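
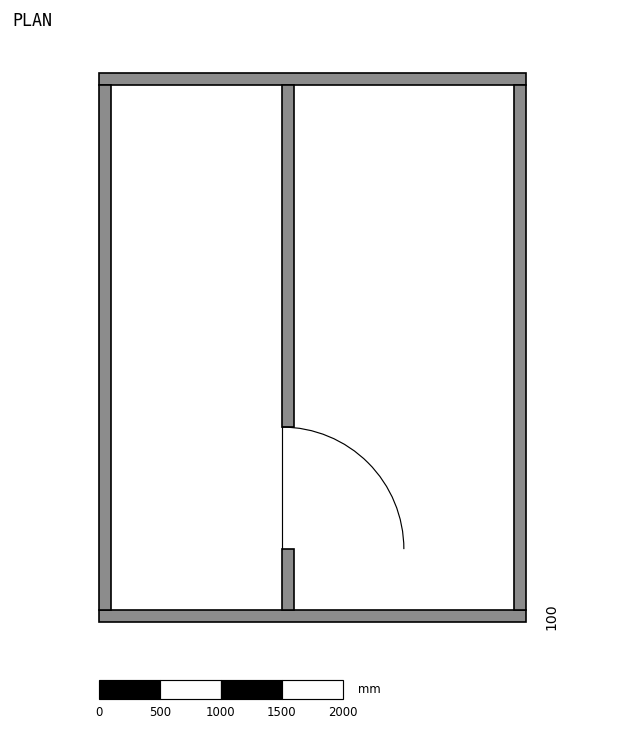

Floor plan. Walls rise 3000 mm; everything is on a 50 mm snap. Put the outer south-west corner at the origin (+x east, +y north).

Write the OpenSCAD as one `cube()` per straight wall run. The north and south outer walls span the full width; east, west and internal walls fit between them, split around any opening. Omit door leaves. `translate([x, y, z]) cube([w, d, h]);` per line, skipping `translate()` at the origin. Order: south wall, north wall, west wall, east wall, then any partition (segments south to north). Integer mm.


cube([3500, 100, 3000]);
translate([0, 4400, 0]) cube([3500, 100, 3000]);
translate([0, 100, 0]) cube([100, 4300, 3000]);
translate([3400, 100, 0]) cube([100, 4300, 3000]);
translate([1500, 100, 0]) cube([100, 500, 3000]);
translate([1500, 1600, 0]) cube([100, 2800, 3000]);


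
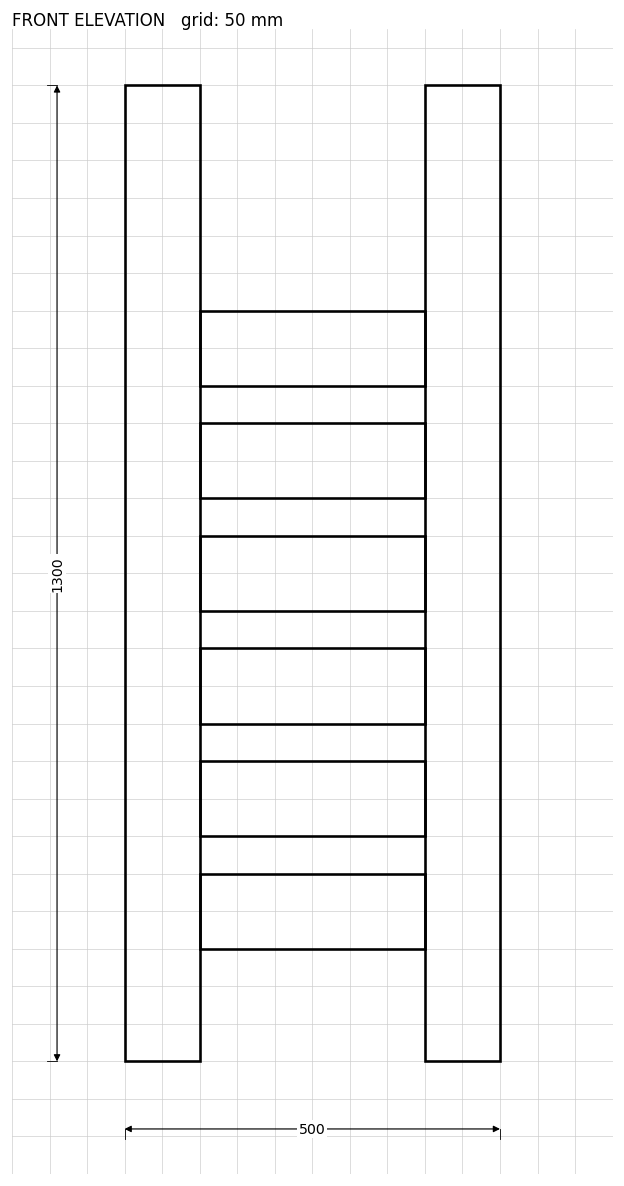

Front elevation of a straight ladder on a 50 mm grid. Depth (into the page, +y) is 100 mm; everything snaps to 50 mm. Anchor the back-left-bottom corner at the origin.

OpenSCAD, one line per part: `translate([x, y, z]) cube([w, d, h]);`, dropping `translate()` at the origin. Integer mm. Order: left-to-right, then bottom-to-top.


cube([100, 100, 1300]);
translate([100, 0, 150]) cube([300, 100, 100]);
translate([100, 0, 300]) cube([300, 100, 100]);
translate([100, 0, 450]) cube([300, 100, 100]);
translate([100, 0, 600]) cube([300, 100, 100]);
translate([100, 0, 750]) cube([300, 100, 100]);
translate([100, 0, 900]) cube([300, 100, 100]);
translate([400, 0, 0]) cube([100, 100, 1300]);


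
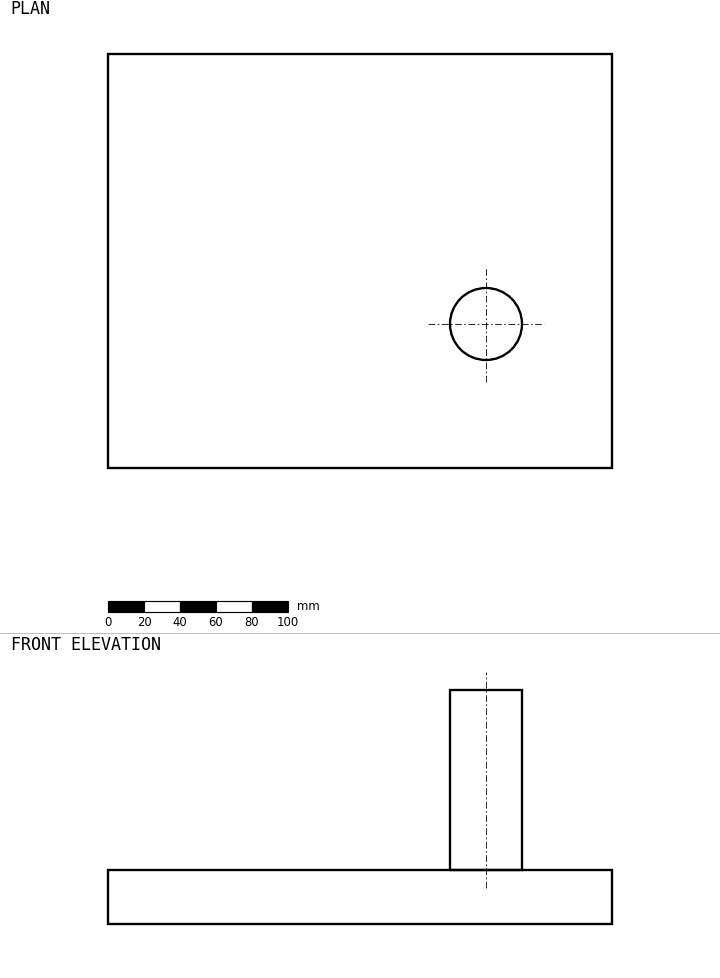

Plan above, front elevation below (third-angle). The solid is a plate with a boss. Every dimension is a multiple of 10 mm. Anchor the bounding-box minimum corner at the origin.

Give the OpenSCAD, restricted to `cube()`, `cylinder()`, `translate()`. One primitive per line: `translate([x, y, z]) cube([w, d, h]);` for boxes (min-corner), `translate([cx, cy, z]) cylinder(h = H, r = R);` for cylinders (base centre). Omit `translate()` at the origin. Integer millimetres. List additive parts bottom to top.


cube([280, 230, 30]);
translate([210, 80, 30]) cylinder(h = 100, r = 20);


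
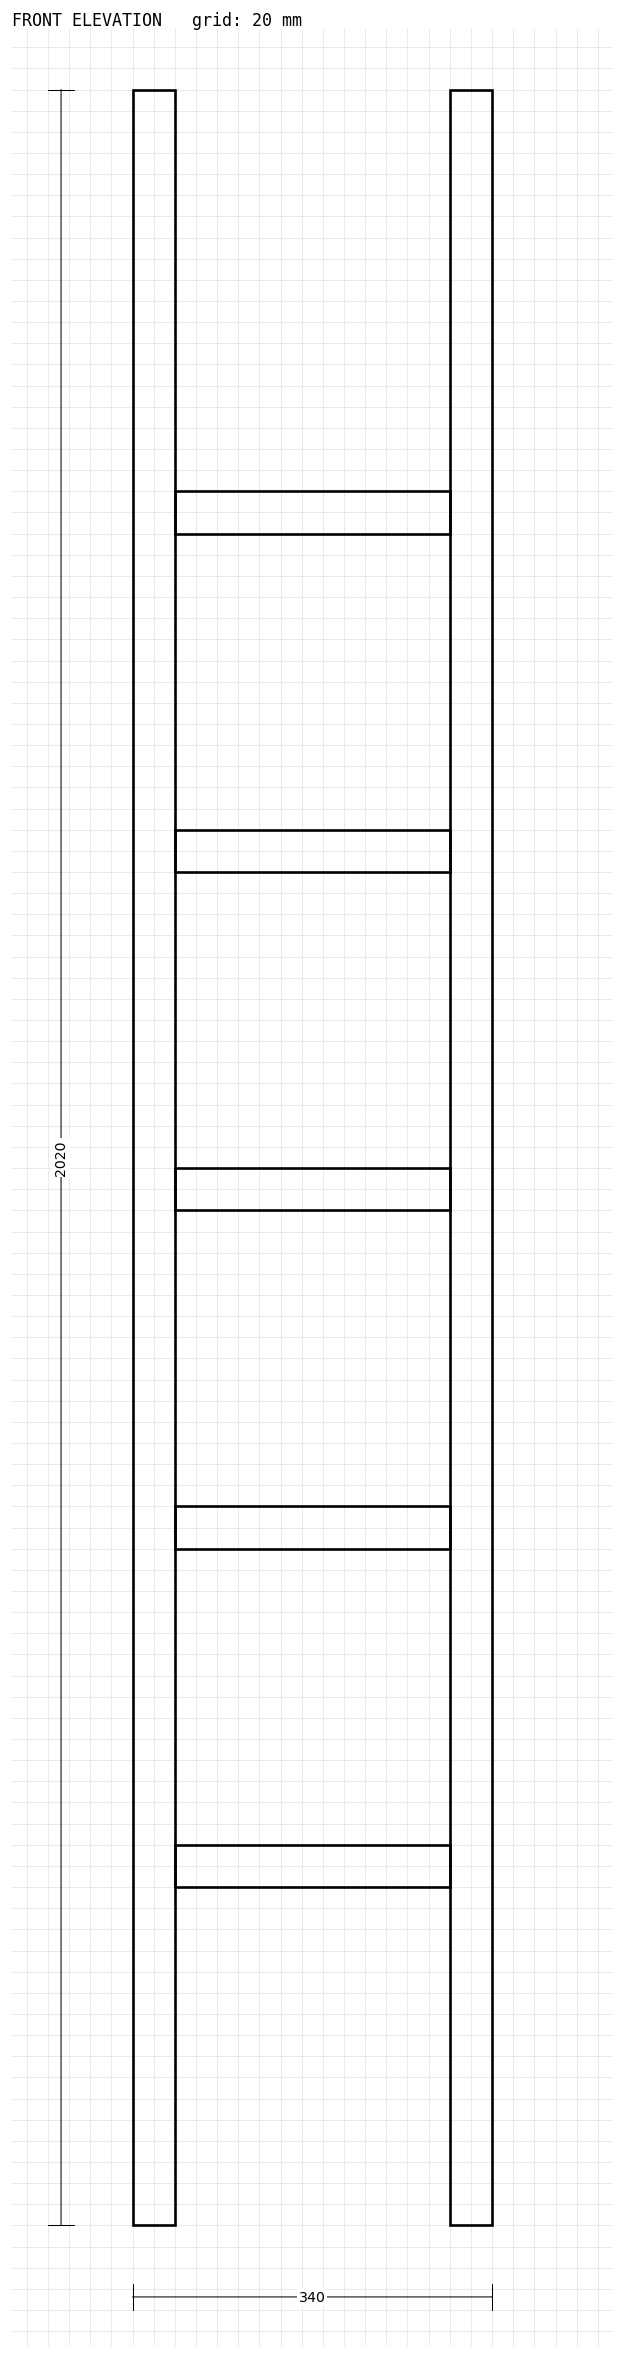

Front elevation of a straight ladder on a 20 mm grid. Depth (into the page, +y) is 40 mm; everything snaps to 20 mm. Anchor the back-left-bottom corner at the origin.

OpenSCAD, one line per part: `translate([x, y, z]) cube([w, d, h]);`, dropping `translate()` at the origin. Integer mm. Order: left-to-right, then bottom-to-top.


cube([40, 40, 2020]);
translate([40, 0, 320]) cube([260, 40, 40]);
translate([40, 0, 640]) cube([260, 40, 40]);
translate([40, 0, 960]) cube([260, 40, 40]);
translate([40, 0, 1280]) cube([260, 40, 40]);
translate([40, 0, 1600]) cube([260, 40, 40]);
translate([300, 0, 0]) cube([40, 40, 2020]);


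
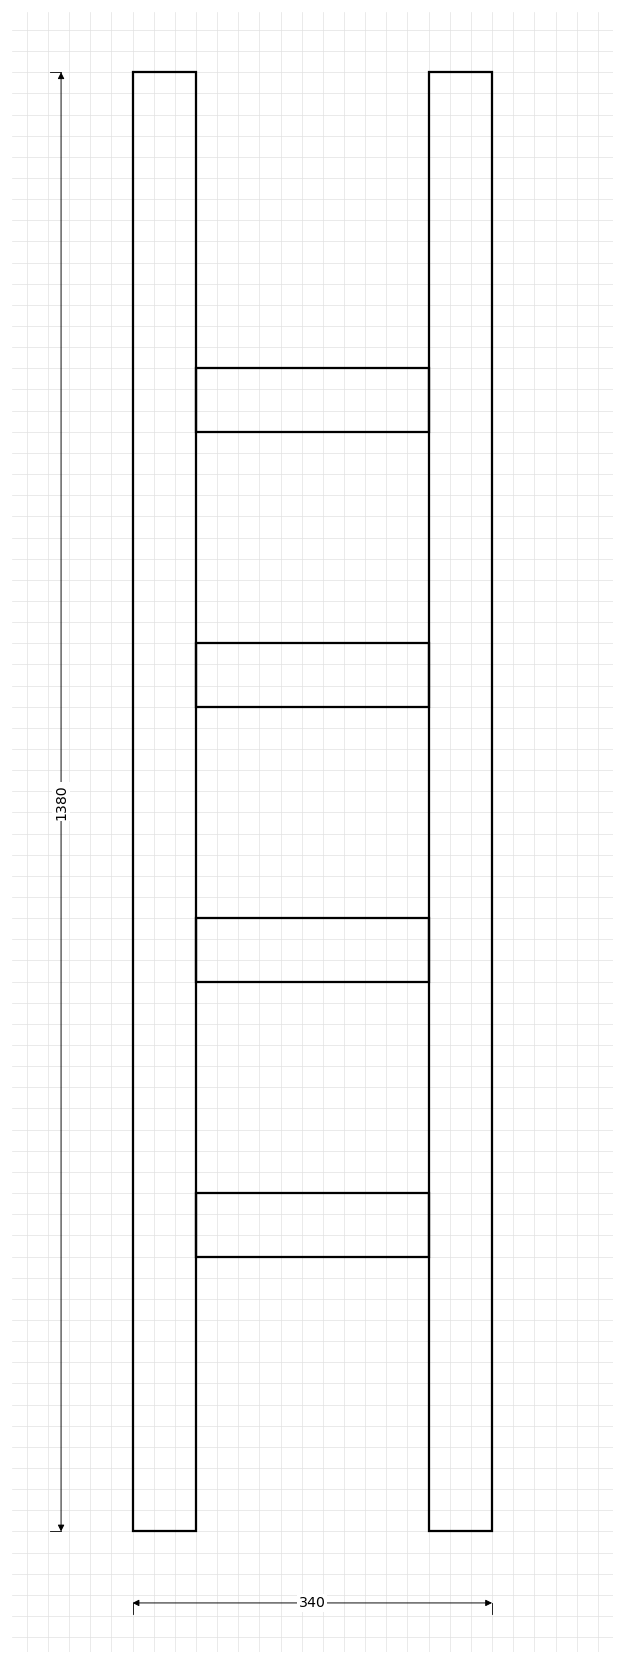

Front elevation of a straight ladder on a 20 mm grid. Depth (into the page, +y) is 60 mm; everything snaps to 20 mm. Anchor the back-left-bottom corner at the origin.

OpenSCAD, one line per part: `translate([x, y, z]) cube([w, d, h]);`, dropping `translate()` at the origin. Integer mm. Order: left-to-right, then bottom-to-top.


cube([60, 60, 1380]);
translate([60, 0, 260]) cube([220, 60, 60]);
translate([60, 0, 520]) cube([220, 60, 60]);
translate([60, 0, 780]) cube([220, 60, 60]);
translate([60, 0, 1040]) cube([220, 60, 60]);
translate([280, 0, 0]) cube([60, 60, 1380]);


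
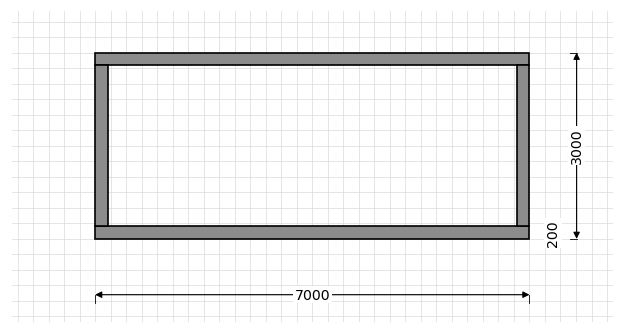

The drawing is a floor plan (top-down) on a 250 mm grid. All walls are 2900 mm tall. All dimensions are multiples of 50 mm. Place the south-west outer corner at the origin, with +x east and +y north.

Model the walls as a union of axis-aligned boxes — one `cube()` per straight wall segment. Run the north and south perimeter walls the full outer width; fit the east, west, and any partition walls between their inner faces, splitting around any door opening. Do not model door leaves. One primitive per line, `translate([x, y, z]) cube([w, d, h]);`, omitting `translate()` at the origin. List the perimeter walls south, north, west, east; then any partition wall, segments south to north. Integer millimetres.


cube([7000, 200, 2900]);
translate([0, 2800, 0]) cube([7000, 200, 2900]);
translate([0, 200, 0]) cube([200, 2600, 2900]);
translate([6800, 200, 0]) cube([200, 2600, 2900]);


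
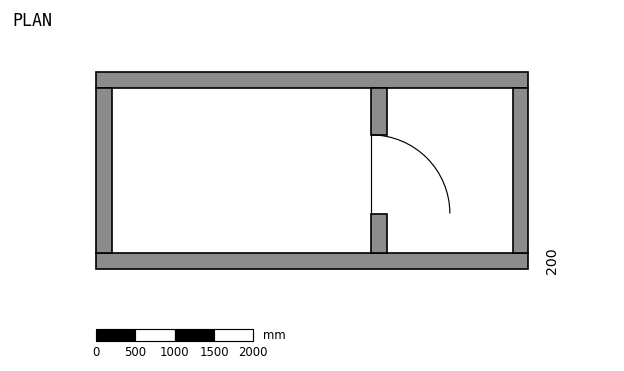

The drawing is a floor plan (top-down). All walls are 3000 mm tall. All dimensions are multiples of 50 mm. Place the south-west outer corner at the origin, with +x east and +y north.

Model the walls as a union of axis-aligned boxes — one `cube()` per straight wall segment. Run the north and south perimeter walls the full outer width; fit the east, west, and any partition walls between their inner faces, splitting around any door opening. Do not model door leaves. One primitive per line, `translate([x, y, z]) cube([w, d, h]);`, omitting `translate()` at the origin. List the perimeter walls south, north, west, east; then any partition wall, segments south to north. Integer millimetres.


cube([5500, 200, 3000]);
translate([0, 2300, 0]) cube([5500, 200, 3000]);
translate([0, 200, 0]) cube([200, 2100, 3000]);
translate([5300, 200, 0]) cube([200, 2100, 3000]);
translate([3500, 200, 0]) cube([200, 500, 3000]);
translate([3500, 1700, 0]) cube([200, 600, 3000]);


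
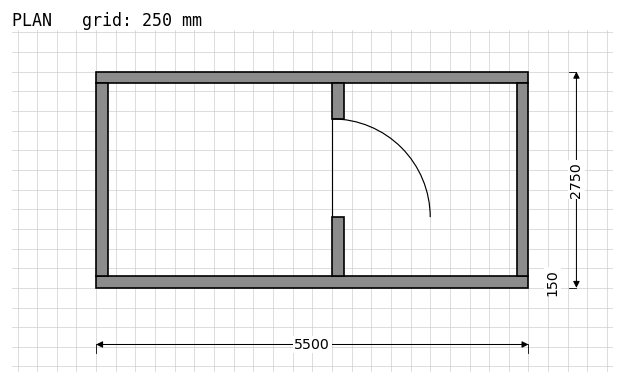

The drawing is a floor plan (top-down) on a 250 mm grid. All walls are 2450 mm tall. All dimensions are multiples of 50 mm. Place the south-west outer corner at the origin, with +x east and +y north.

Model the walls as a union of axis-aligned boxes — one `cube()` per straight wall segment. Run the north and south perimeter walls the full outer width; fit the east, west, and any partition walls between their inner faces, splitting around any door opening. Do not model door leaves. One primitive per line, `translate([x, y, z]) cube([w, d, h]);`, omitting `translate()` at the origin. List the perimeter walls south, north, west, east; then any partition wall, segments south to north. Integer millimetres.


cube([5500, 150, 2450]);
translate([0, 2600, 0]) cube([5500, 150, 2450]);
translate([0, 150, 0]) cube([150, 2450, 2450]);
translate([5350, 150, 0]) cube([150, 2450, 2450]);
translate([3000, 150, 0]) cube([150, 750, 2450]);
translate([3000, 2150, 0]) cube([150, 450, 2450]);


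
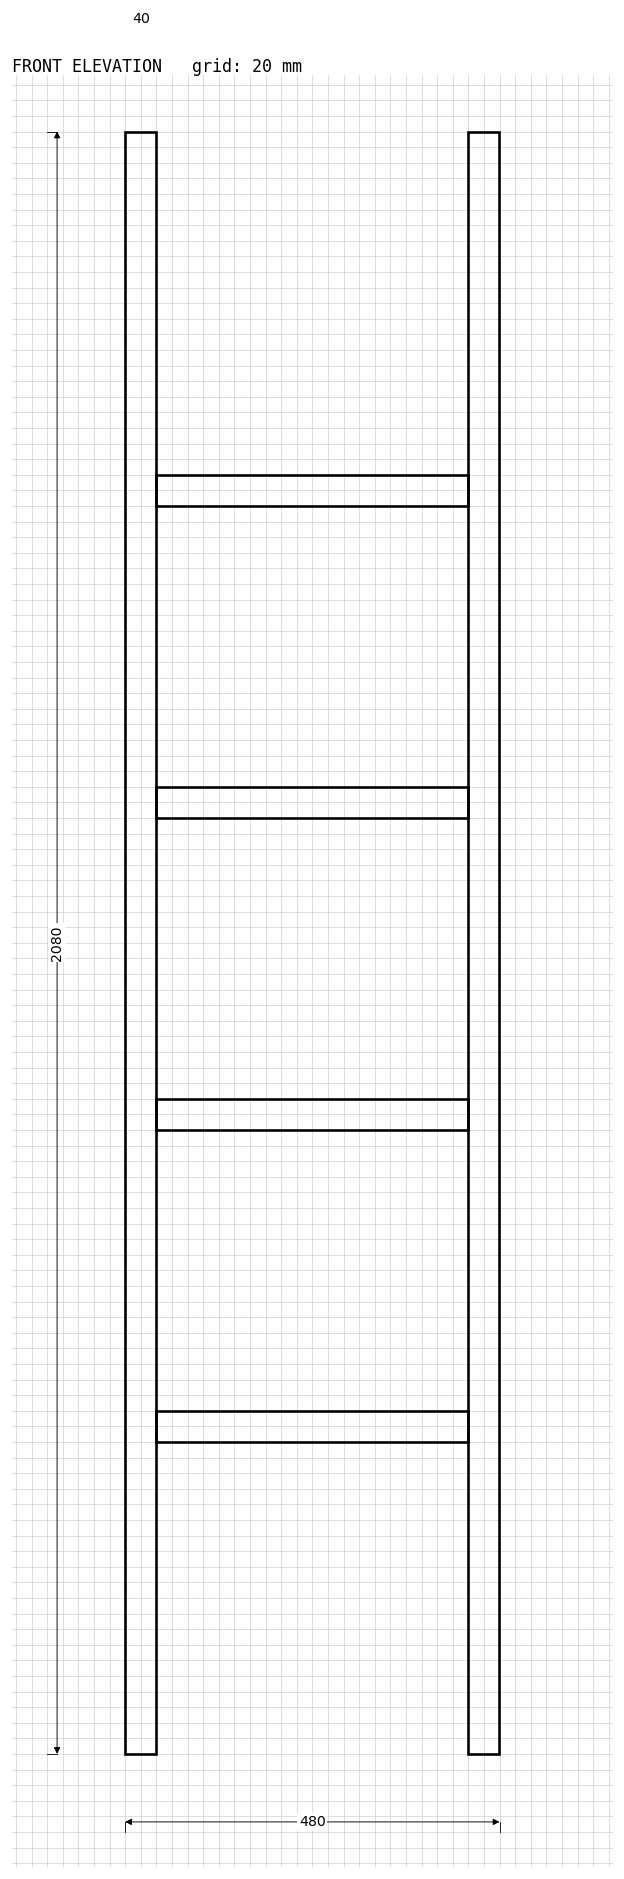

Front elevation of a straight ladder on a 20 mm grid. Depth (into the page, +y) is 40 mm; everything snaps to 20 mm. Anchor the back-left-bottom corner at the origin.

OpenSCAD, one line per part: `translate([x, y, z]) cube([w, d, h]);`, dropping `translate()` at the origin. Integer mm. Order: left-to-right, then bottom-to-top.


cube([40, 40, 2080]);
translate([40, 0, 400]) cube([400, 40, 40]);
translate([40, 0, 800]) cube([400, 40, 40]);
translate([40, 0, 1200]) cube([400, 40, 40]);
translate([40, 0, 1600]) cube([400, 40, 40]);
translate([440, 0, 0]) cube([40, 40, 2080]);


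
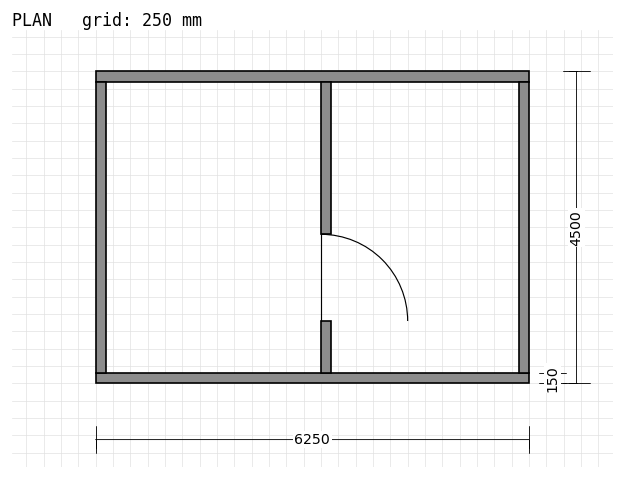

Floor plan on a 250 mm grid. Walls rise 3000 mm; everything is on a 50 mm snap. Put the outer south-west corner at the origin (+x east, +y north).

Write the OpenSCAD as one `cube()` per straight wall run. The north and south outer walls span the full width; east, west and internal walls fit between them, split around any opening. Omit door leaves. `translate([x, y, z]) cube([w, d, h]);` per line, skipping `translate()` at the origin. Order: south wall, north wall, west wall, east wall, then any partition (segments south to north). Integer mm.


cube([6250, 150, 3000]);
translate([0, 4350, 0]) cube([6250, 150, 3000]);
translate([0, 150, 0]) cube([150, 4200, 3000]);
translate([6100, 150, 0]) cube([150, 4200, 3000]);
translate([3250, 150, 0]) cube([150, 750, 3000]);
translate([3250, 2150, 0]) cube([150, 2200, 3000]);


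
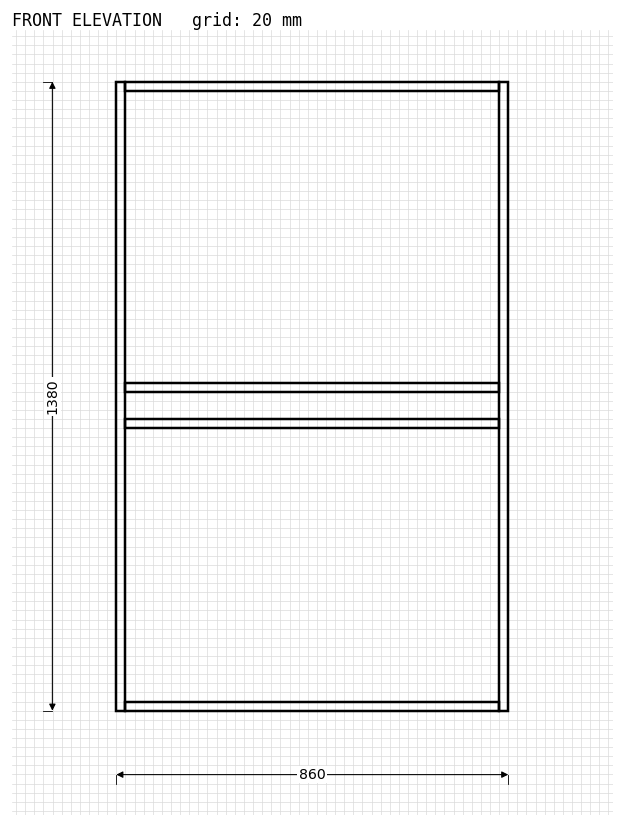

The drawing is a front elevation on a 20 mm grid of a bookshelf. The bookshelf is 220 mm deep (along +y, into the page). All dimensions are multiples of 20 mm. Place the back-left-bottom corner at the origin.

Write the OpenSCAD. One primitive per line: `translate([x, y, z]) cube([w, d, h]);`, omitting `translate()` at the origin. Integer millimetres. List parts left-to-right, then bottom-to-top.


cube([20, 220, 1380]);
translate([20, 0, 0]) cube([820, 220, 20]);
translate([20, 0, 620]) cube([820, 220, 20]);
translate([20, 0, 700]) cube([820, 220, 20]);
translate([20, 0, 1360]) cube([820, 220, 20]);
translate([840, 0, 0]) cube([20, 220, 1380]);


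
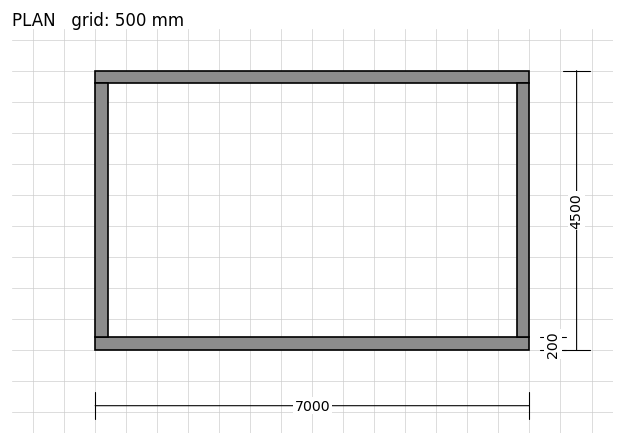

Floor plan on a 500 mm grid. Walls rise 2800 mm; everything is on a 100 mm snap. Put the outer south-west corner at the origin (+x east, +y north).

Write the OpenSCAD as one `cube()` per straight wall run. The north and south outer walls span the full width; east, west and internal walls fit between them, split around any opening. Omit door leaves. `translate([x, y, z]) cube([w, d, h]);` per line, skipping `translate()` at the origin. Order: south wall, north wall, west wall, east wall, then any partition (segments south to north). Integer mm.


cube([7000, 200, 2800]);
translate([0, 4300, 0]) cube([7000, 200, 2800]);
translate([0, 200, 0]) cube([200, 4100, 2800]);
translate([6800, 200, 0]) cube([200, 4100, 2800]);


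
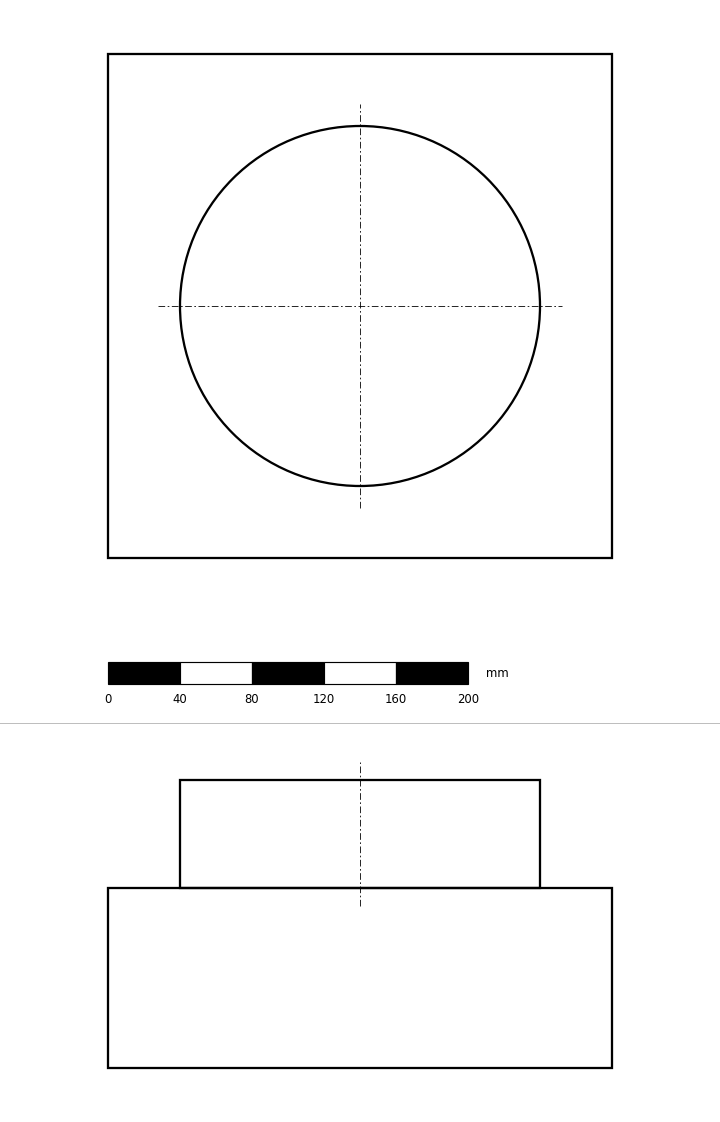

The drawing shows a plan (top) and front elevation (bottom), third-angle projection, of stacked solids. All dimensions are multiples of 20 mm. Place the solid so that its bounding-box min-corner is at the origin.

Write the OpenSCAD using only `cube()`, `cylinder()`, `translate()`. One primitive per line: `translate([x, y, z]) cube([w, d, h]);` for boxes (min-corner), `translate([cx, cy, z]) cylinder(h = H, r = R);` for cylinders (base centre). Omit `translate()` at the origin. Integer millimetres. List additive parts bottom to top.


cube([280, 280, 100]);
translate([140, 140, 100]) cylinder(h = 60, r = 100);


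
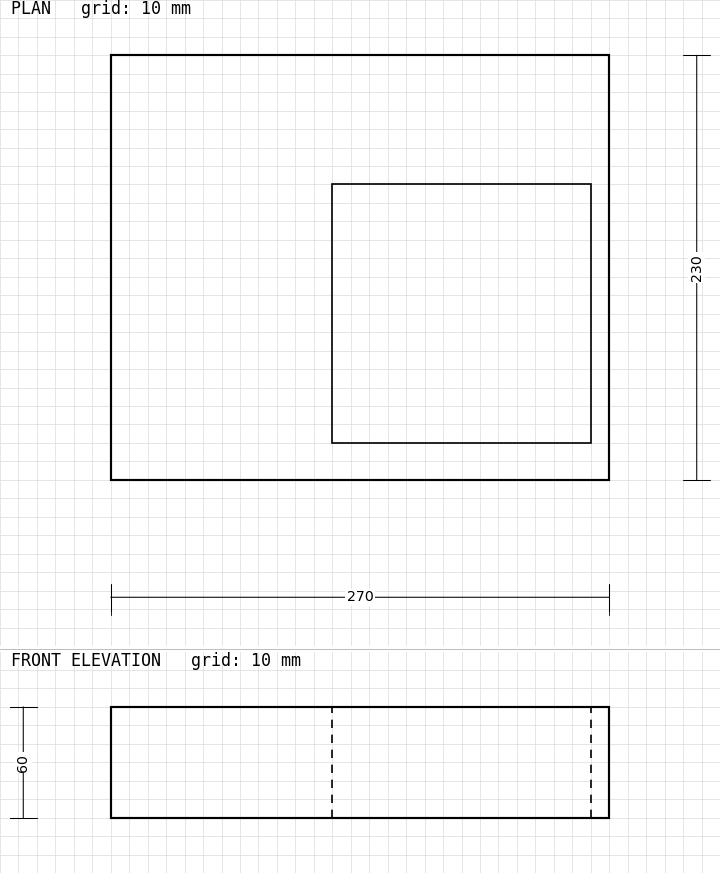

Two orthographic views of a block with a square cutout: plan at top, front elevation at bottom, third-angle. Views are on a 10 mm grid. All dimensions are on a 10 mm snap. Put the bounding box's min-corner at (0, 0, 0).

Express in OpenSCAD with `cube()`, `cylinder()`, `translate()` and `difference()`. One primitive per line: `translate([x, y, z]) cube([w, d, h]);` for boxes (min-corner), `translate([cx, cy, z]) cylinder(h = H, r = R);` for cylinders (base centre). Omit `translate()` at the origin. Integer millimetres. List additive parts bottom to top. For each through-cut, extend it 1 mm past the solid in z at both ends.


difference() {
  cube([270, 230, 60]);
  translate([120, 20, -1]) cube([140, 140, 62]);
}


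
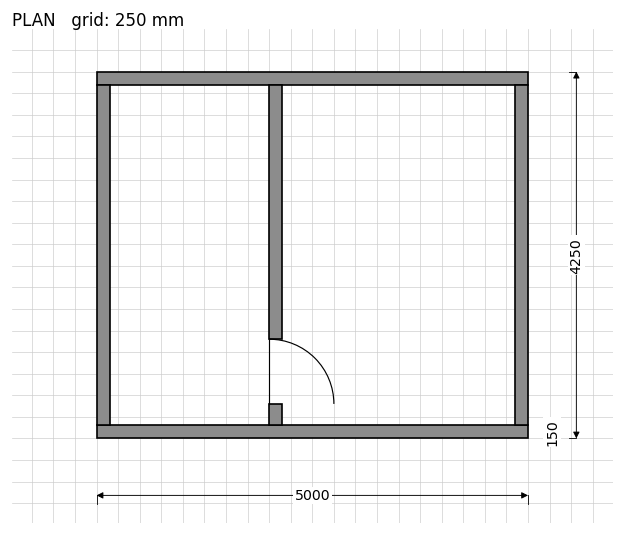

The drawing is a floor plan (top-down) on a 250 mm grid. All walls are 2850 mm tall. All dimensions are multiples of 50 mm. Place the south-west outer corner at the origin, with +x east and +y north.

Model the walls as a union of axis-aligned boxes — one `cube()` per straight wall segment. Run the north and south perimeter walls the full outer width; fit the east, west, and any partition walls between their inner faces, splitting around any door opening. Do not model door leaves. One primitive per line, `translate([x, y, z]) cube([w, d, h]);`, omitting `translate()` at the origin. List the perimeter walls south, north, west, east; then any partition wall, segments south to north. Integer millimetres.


cube([5000, 150, 2850]);
translate([0, 4100, 0]) cube([5000, 150, 2850]);
translate([0, 150, 0]) cube([150, 3950, 2850]);
translate([4850, 150, 0]) cube([150, 3950, 2850]);
translate([2000, 150, 0]) cube([150, 250, 2850]);
translate([2000, 1150, 0]) cube([150, 2950, 2850]);


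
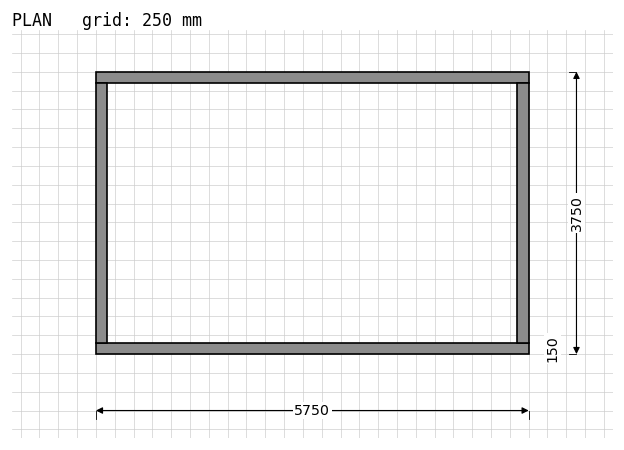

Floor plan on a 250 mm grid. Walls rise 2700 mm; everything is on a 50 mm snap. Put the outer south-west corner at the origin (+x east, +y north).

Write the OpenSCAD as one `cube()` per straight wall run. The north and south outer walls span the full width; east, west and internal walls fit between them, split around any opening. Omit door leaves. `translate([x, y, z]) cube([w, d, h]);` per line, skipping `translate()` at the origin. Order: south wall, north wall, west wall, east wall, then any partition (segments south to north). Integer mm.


cube([5750, 150, 2700]);
translate([0, 3600, 0]) cube([5750, 150, 2700]);
translate([0, 150, 0]) cube([150, 3450, 2700]);
translate([5600, 150, 0]) cube([150, 3450, 2700]);


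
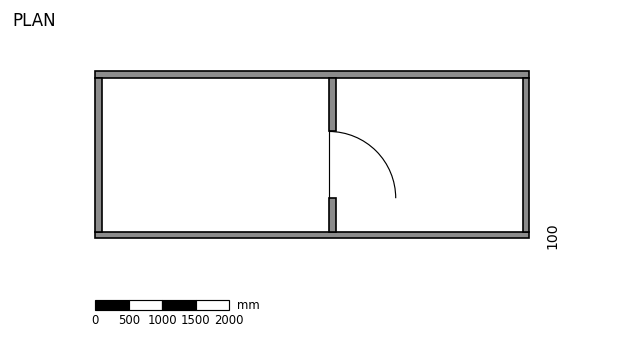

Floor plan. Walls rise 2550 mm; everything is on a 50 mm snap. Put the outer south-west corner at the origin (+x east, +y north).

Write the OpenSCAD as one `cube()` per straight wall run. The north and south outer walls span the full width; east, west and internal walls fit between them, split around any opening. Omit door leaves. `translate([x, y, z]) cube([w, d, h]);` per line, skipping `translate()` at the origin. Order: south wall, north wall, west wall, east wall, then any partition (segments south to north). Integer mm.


cube([6500, 100, 2550]);
translate([0, 2400, 0]) cube([6500, 100, 2550]);
translate([0, 100, 0]) cube([100, 2300, 2550]);
translate([6400, 100, 0]) cube([100, 2300, 2550]);
translate([3500, 100, 0]) cube([100, 500, 2550]);
translate([3500, 1600, 0]) cube([100, 800, 2550]);


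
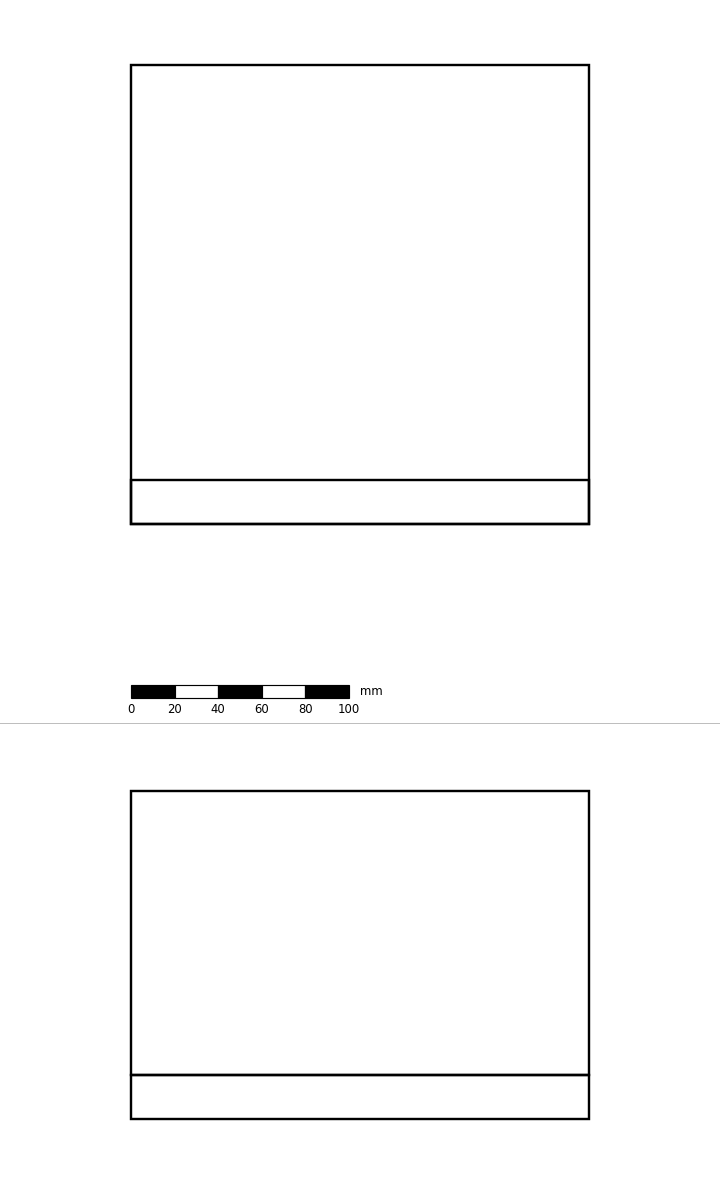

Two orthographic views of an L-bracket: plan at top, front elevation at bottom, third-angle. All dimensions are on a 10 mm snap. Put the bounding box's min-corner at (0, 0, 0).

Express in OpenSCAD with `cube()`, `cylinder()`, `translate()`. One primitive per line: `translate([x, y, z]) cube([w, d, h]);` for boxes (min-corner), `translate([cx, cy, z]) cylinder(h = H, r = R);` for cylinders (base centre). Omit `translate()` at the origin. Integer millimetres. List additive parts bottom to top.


cube([210, 210, 20]);
translate([0, 0, 20]) cube([210, 20, 130]);


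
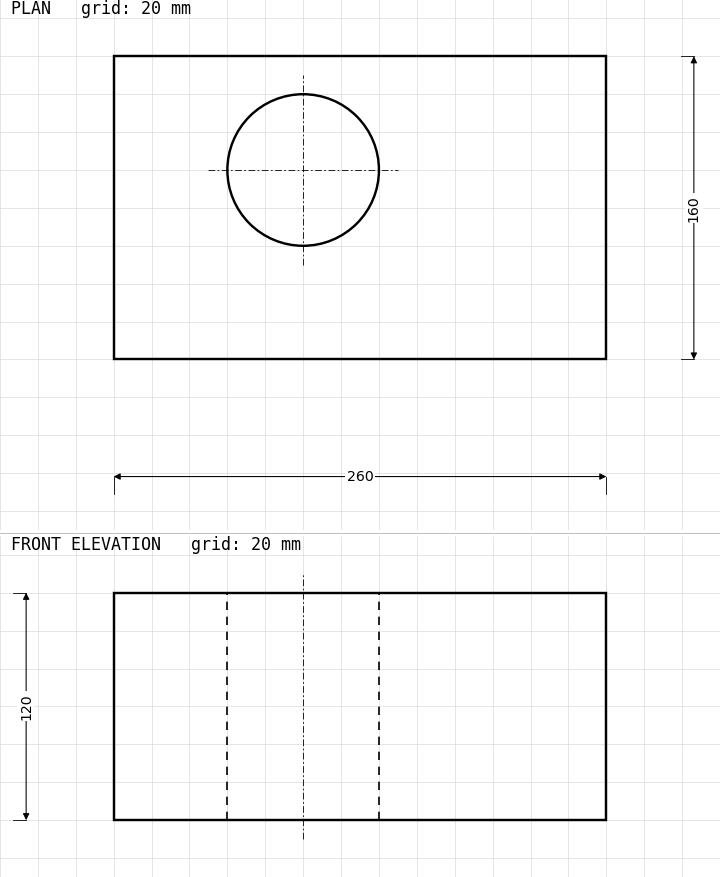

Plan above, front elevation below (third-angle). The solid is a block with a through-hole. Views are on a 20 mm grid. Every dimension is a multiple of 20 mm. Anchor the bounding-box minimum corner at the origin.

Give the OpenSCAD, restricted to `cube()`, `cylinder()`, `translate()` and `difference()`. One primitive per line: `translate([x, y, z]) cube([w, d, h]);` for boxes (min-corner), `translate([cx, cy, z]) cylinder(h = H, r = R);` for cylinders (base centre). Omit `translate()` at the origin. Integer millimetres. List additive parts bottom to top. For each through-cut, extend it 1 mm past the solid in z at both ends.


difference() {
  cube([260, 160, 120]);
  translate([100, 100, -1]) cylinder(h = 122, r = 40);
}


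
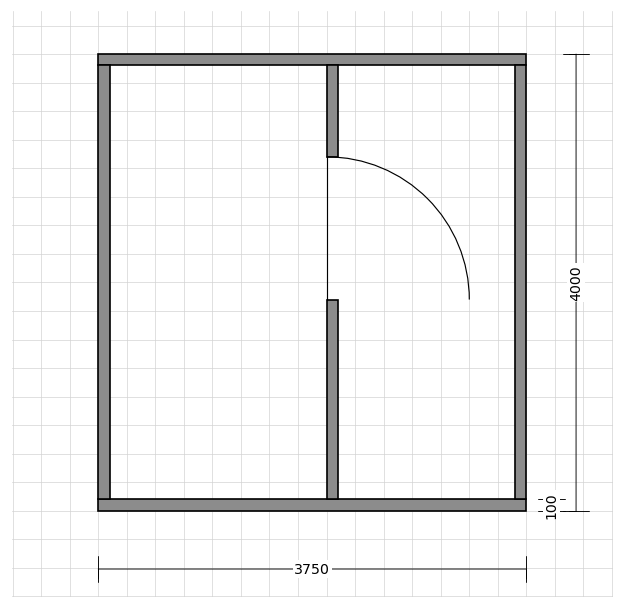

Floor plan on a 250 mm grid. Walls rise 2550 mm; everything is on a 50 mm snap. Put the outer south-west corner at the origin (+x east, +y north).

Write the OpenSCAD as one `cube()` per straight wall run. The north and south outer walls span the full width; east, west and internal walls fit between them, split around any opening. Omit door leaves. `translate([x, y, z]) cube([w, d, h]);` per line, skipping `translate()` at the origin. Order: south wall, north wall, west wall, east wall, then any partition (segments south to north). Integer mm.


cube([3750, 100, 2550]);
translate([0, 3900, 0]) cube([3750, 100, 2550]);
translate([0, 100, 0]) cube([100, 3800, 2550]);
translate([3650, 100, 0]) cube([100, 3800, 2550]);
translate([2000, 100, 0]) cube([100, 1750, 2550]);
translate([2000, 3100, 0]) cube([100, 800, 2550]);


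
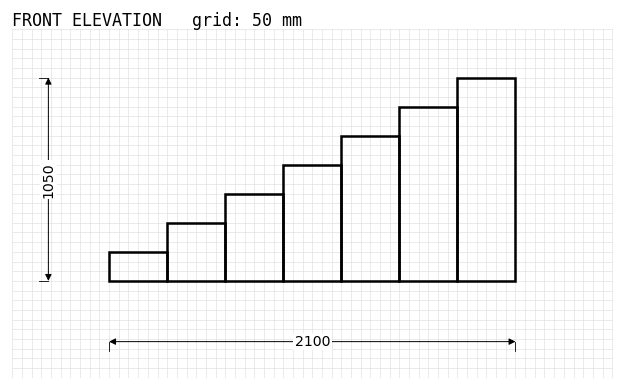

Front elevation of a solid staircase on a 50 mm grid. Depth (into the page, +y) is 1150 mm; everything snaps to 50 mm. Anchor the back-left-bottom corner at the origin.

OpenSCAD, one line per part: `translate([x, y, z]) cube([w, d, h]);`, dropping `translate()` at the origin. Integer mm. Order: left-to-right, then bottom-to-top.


cube([300, 1150, 150]);
translate([300, 0, 0]) cube([300, 1150, 300]);
translate([600, 0, 0]) cube([300, 1150, 450]);
translate([900, 0, 0]) cube([300, 1150, 600]);
translate([1200, 0, 0]) cube([300, 1150, 750]);
translate([1500, 0, 0]) cube([300, 1150, 900]);
translate([1800, 0, 0]) cube([300, 1150, 1050]);


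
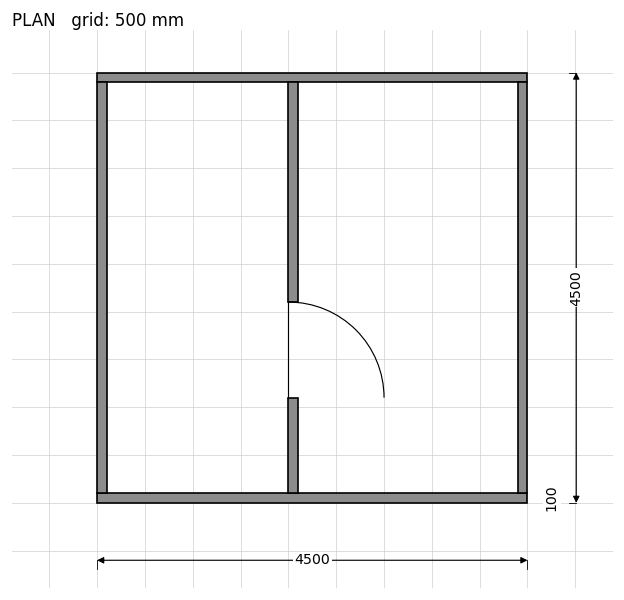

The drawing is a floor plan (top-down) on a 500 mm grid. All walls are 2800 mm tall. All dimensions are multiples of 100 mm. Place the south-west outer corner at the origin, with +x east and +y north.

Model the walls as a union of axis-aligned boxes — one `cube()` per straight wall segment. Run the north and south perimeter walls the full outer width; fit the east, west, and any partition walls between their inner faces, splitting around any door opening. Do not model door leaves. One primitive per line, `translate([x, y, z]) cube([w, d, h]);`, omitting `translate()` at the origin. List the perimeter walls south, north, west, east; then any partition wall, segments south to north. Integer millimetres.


cube([4500, 100, 2800]);
translate([0, 4400, 0]) cube([4500, 100, 2800]);
translate([0, 100, 0]) cube([100, 4300, 2800]);
translate([4400, 100, 0]) cube([100, 4300, 2800]);
translate([2000, 100, 0]) cube([100, 1000, 2800]);
translate([2000, 2100, 0]) cube([100, 2300, 2800]);


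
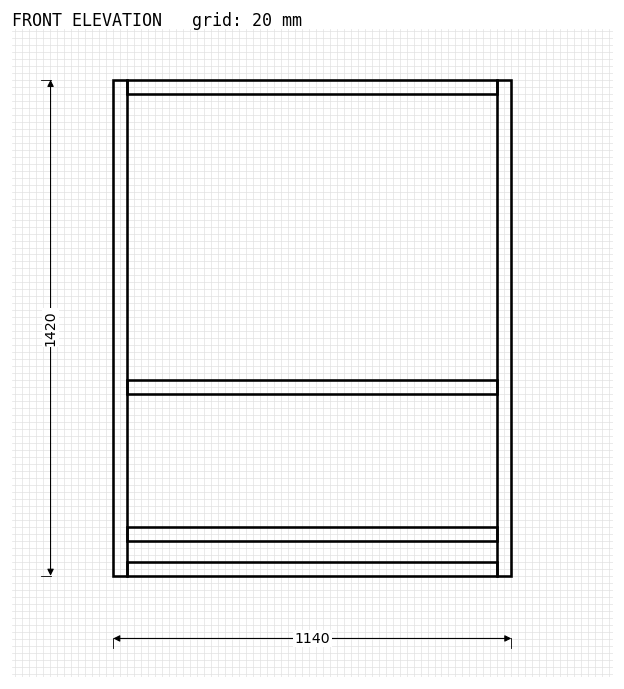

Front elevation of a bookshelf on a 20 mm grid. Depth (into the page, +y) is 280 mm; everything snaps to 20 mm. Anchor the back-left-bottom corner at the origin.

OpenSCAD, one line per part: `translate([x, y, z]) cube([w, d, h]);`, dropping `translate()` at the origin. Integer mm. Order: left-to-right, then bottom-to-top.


cube([40, 280, 1420]);
translate([40, 0, 0]) cube([1060, 280, 40]);
translate([40, 0, 100]) cube([1060, 280, 40]);
translate([40, 0, 520]) cube([1060, 280, 40]);
translate([40, 0, 1380]) cube([1060, 280, 40]);
translate([1100, 0, 0]) cube([40, 280, 1420]);


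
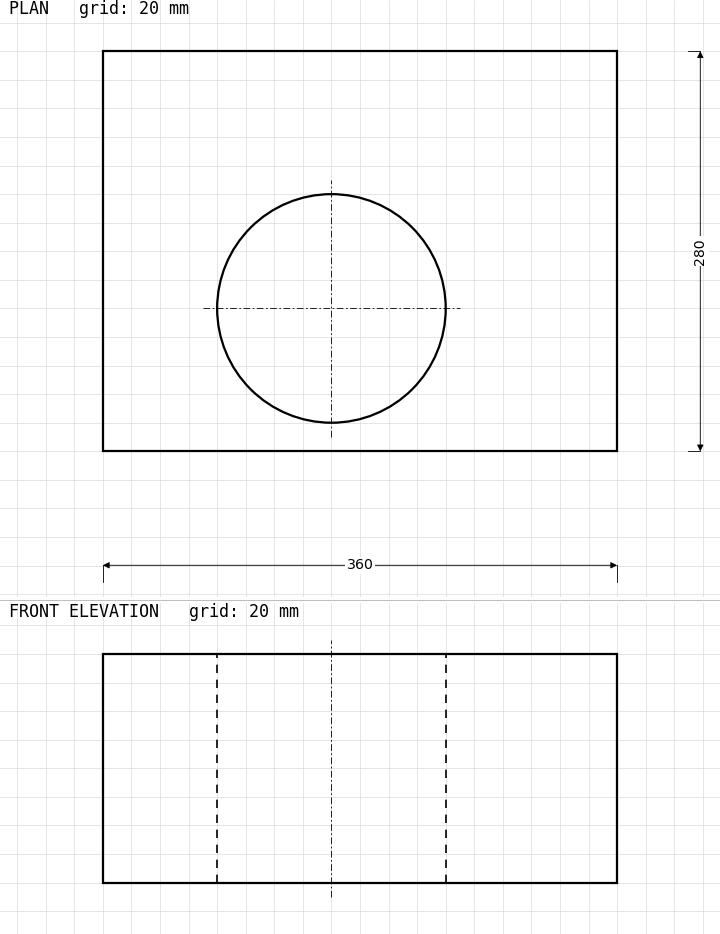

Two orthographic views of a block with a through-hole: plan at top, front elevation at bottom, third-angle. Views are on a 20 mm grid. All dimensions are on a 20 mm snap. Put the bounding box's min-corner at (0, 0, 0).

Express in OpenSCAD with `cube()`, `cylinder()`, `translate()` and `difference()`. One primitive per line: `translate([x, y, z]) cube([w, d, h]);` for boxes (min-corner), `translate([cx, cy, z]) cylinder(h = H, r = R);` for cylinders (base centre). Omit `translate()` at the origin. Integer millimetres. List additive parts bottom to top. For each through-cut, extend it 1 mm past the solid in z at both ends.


difference() {
  cube([360, 280, 160]);
  translate([160, 100, -1]) cylinder(h = 162, r = 80);
}


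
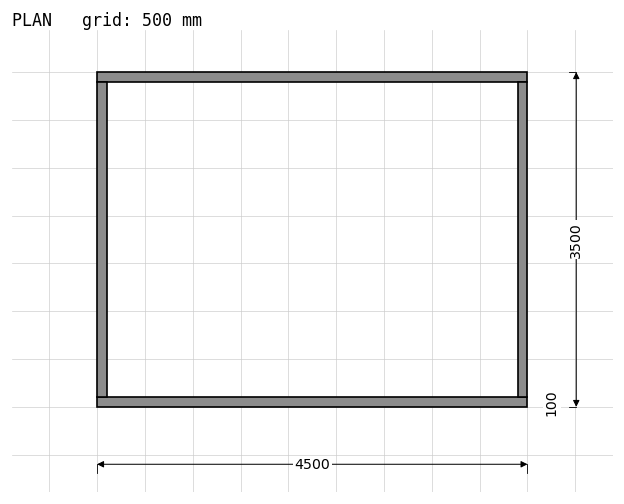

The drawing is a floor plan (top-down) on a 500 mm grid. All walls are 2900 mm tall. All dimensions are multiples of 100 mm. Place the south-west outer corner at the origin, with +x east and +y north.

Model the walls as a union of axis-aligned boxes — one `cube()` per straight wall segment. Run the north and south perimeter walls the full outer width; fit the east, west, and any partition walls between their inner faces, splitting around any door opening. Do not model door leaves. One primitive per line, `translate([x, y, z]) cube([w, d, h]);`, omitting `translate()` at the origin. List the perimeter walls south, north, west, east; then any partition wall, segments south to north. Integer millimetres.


cube([4500, 100, 2900]);
translate([0, 3400, 0]) cube([4500, 100, 2900]);
translate([0, 100, 0]) cube([100, 3300, 2900]);
translate([4400, 100, 0]) cube([100, 3300, 2900]);


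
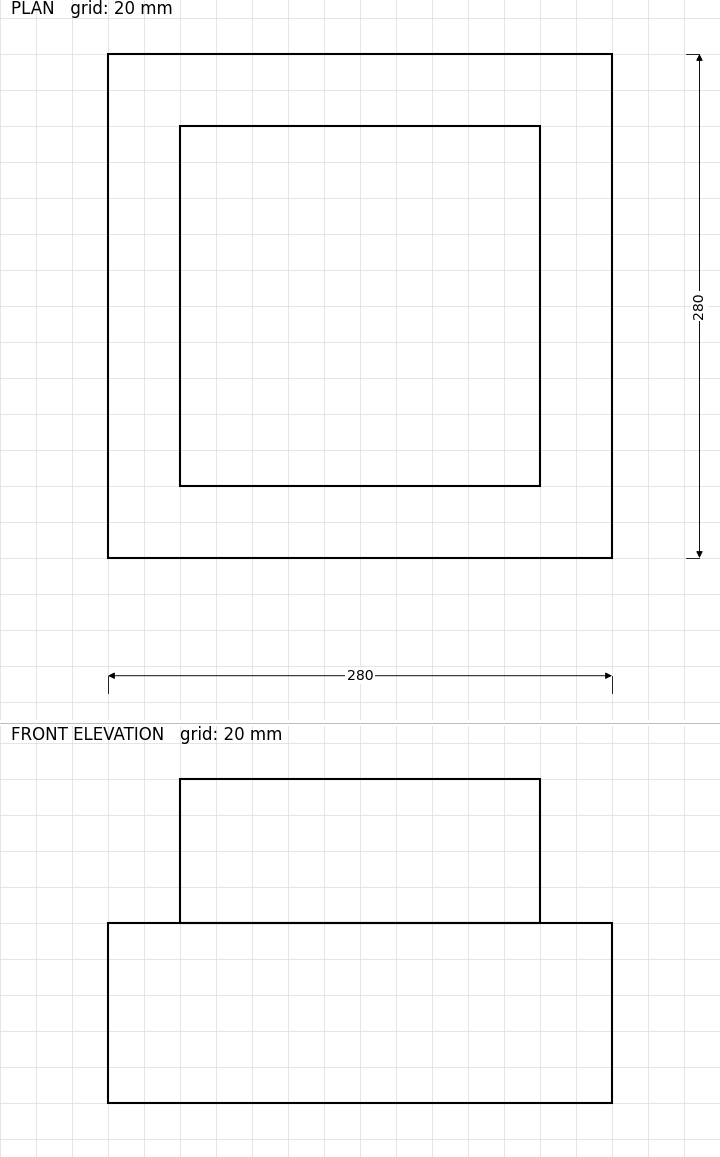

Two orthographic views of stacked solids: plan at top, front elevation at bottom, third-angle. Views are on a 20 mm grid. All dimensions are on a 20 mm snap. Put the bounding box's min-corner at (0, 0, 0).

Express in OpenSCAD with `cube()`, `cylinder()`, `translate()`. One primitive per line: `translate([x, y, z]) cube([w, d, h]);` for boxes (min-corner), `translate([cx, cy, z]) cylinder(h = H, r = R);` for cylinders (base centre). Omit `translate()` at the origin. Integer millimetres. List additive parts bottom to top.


cube([280, 280, 100]);
translate([40, 40, 100]) cube([200, 200, 80]);


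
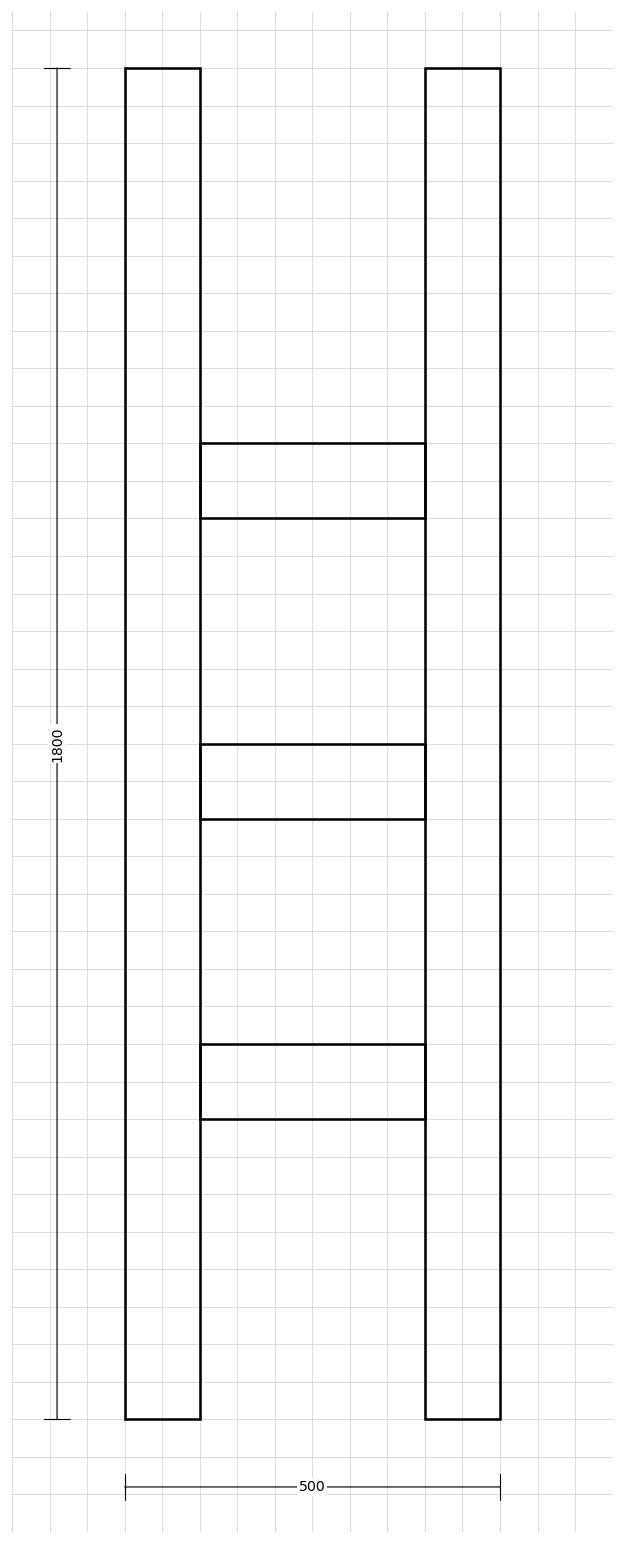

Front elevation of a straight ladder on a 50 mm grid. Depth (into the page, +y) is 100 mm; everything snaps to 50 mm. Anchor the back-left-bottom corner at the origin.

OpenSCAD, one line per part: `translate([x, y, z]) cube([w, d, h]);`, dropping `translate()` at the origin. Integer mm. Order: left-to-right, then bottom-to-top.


cube([100, 100, 1800]);
translate([100, 0, 400]) cube([300, 100, 100]);
translate([100, 0, 800]) cube([300, 100, 100]);
translate([100, 0, 1200]) cube([300, 100, 100]);
translate([400, 0, 0]) cube([100, 100, 1800]);


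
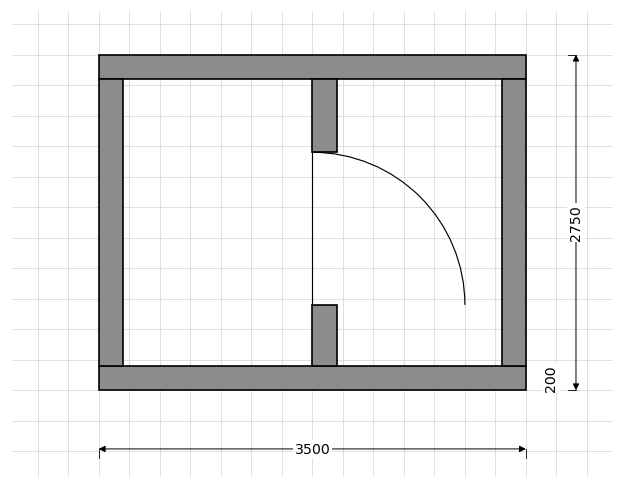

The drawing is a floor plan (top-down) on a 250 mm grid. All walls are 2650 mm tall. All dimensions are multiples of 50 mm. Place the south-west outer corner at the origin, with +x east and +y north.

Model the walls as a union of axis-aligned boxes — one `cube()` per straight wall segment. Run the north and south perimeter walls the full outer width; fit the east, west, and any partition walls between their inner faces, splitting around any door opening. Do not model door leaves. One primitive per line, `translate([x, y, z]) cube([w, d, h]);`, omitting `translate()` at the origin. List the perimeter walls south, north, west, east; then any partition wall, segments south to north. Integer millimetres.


cube([3500, 200, 2650]);
translate([0, 2550, 0]) cube([3500, 200, 2650]);
translate([0, 200, 0]) cube([200, 2350, 2650]);
translate([3300, 200, 0]) cube([200, 2350, 2650]);
translate([1750, 200, 0]) cube([200, 500, 2650]);
translate([1750, 1950, 0]) cube([200, 600, 2650]);


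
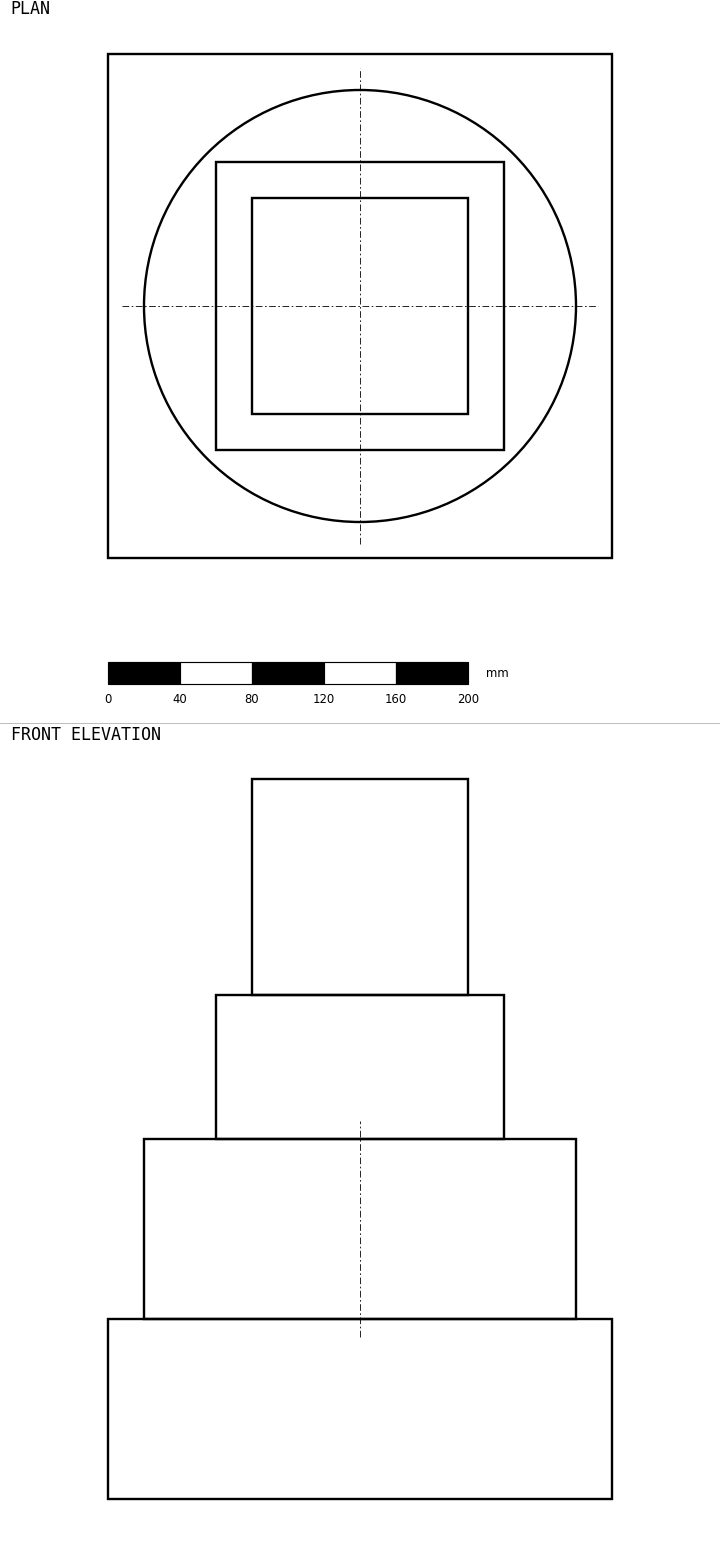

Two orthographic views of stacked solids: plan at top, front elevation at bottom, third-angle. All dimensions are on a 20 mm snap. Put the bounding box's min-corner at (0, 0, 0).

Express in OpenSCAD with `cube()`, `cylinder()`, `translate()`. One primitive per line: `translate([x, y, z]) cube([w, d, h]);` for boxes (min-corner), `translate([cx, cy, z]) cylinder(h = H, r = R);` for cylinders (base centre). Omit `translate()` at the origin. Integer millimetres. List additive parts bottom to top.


cube([280, 280, 100]);
translate([140, 140, 100]) cylinder(h = 100, r = 120);
translate([60, 60, 200]) cube([160, 160, 80]);
translate([80, 80, 280]) cube([120, 120, 120]);


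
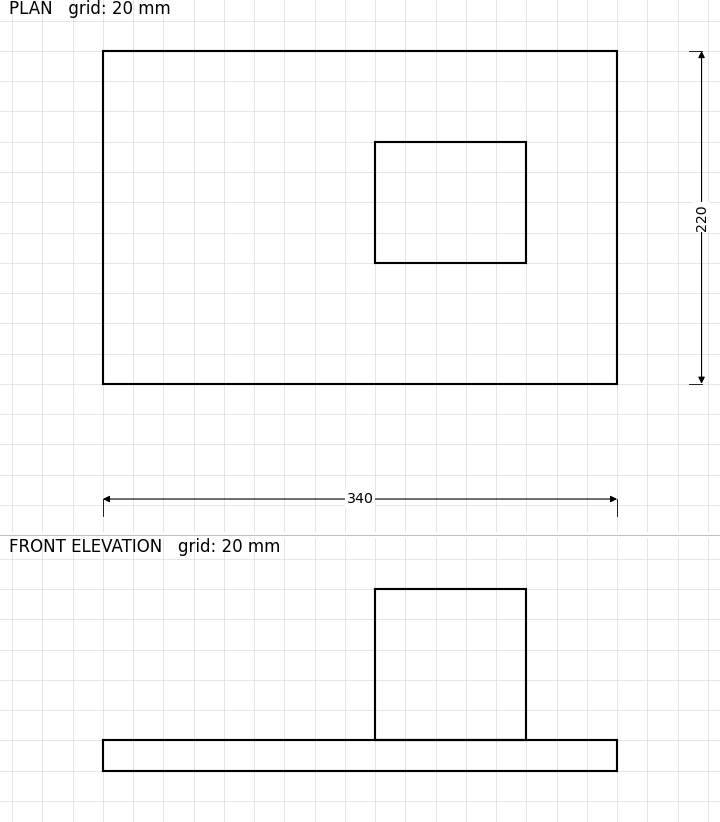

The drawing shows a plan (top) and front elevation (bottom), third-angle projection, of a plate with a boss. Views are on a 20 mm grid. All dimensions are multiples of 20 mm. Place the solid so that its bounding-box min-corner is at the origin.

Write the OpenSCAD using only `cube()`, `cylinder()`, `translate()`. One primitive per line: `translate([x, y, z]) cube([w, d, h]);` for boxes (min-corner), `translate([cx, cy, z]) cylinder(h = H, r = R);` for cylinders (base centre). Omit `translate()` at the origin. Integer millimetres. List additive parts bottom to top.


cube([340, 220, 20]);
translate([180, 80, 20]) cube([100, 80, 100]);


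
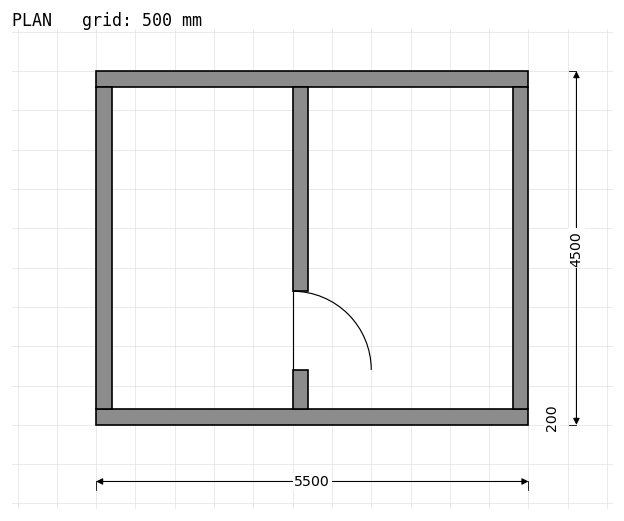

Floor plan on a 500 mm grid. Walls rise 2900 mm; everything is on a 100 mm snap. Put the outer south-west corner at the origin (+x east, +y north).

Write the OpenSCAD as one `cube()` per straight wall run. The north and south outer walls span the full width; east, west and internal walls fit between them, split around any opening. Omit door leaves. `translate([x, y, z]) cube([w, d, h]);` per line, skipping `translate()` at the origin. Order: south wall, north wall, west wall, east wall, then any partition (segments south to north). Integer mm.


cube([5500, 200, 2900]);
translate([0, 4300, 0]) cube([5500, 200, 2900]);
translate([0, 200, 0]) cube([200, 4100, 2900]);
translate([5300, 200, 0]) cube([200, 4100, 2900]);
translate([2500, 200, 0]) cube([200, 500, 2900]);
translate([2500, 1700, 0]) cube([200, 2600, 2900]);


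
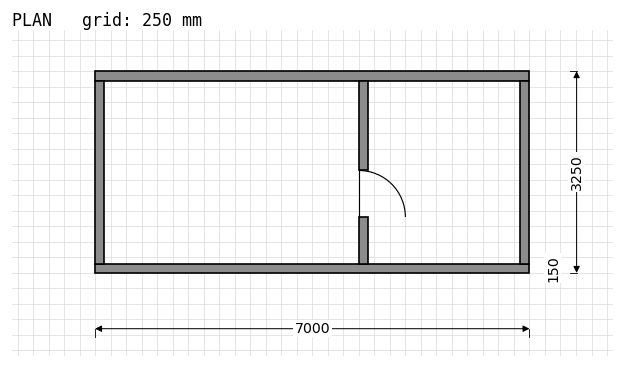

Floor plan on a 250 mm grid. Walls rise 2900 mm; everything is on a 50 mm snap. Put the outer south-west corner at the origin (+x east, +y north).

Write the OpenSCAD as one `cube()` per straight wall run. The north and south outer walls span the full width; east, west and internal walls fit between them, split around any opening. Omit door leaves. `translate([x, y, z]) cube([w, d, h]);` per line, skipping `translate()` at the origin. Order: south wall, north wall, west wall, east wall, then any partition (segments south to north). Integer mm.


cube([7000, 150, 2900]);
translate([0, 3100, 0]) cube([7000, 150, 2900]);
translate([0, 150, 0]) cube([150, 2950, 2900]);
translate([6850, 150, 0]) cube([150, 2950, 2900]);
translate([4250, 150, 0]) cube([150, 750, 2900]);
translate([4250, 1650, 0]) cube([150, 1450, 2900]);


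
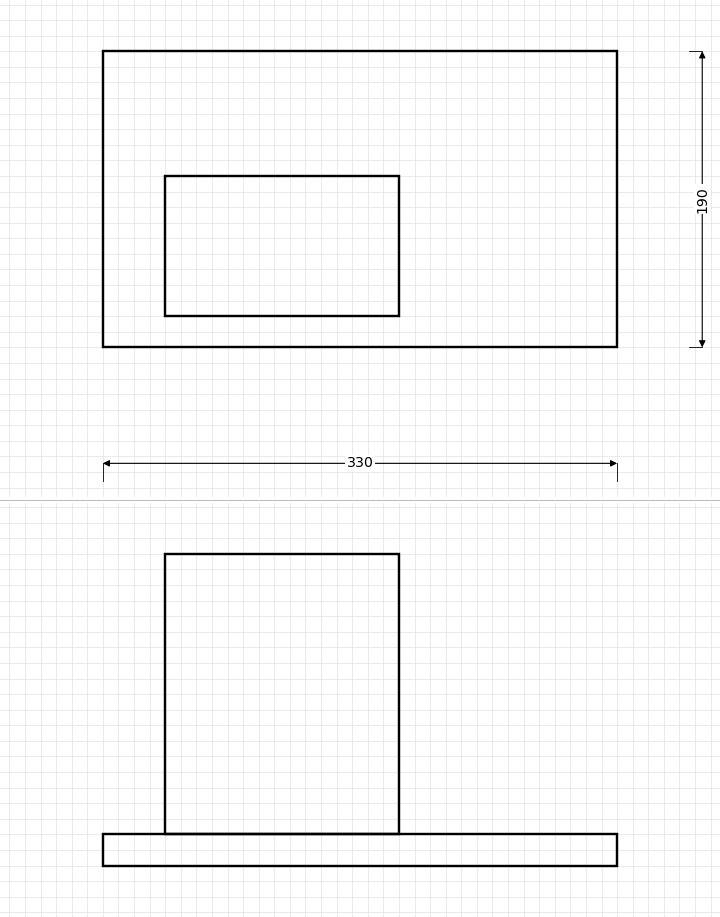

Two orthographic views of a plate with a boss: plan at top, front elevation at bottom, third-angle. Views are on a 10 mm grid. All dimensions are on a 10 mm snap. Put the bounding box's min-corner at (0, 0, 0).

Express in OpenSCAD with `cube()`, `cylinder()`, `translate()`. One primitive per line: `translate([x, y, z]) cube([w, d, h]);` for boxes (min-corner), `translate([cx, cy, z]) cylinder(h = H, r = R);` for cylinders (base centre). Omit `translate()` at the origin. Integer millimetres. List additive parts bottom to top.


cube([330, 190, 20]);
translate([40, 20, 20]) cube([150, 90, 180]);


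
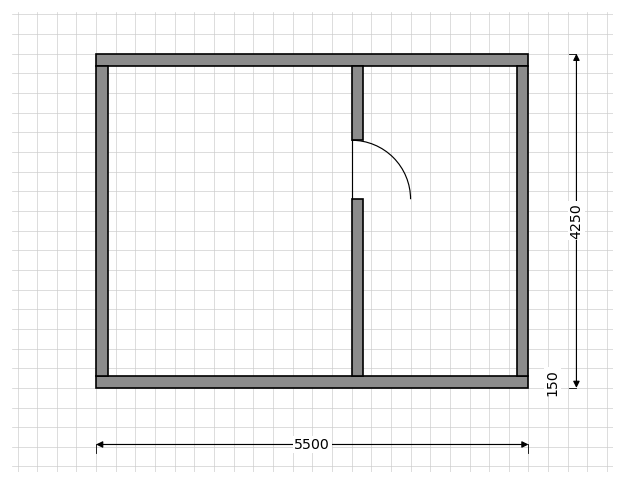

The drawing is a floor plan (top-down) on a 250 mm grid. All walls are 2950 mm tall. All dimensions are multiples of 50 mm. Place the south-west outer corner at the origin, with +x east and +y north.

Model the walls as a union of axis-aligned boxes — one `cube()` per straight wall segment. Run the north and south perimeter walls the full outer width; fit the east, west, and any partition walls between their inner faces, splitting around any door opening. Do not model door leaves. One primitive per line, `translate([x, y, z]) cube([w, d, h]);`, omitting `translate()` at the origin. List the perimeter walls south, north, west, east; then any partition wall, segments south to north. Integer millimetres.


cube([5500, 150, 2950]);
translate([0, 4100, 0]) cube([5500, 150, 2950]);
translate([0, 150, 0]) cube([150, 3950, 2950]);
translate([5350, 150, 0]) cube([150, 3950, 2950]);
translate([3250, 150, 0]) cube([150, 2250, 2950]);
translate([3250, 3150, 0]) cube([150, 950, 2950]);


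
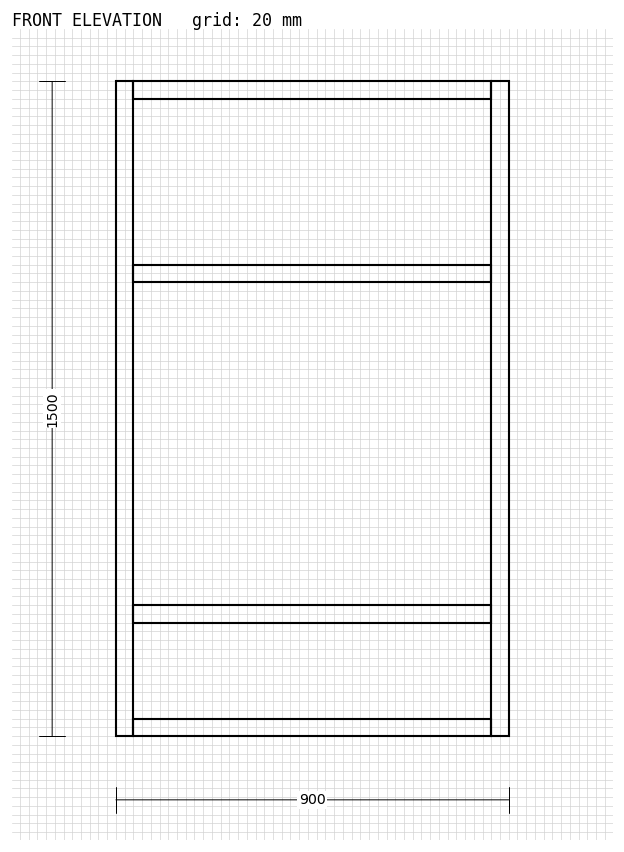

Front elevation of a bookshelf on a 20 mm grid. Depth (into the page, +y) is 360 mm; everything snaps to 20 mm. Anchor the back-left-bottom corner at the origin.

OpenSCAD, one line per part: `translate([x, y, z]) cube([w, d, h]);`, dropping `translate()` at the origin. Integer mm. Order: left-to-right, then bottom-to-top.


cube([40, 360, 1500]);
translate([40, 0, 0]) cube([820, 360, 40]);
translate([40, 0, 260]) cube([820, 360, 40]);
translate([40, 0, 1040]) cube([820, 360, 40]);
translate([40, 0, 1460]) cube([820, 360, 40]);
translate([860, 0, 0]) cube([40, 360, 1500]);


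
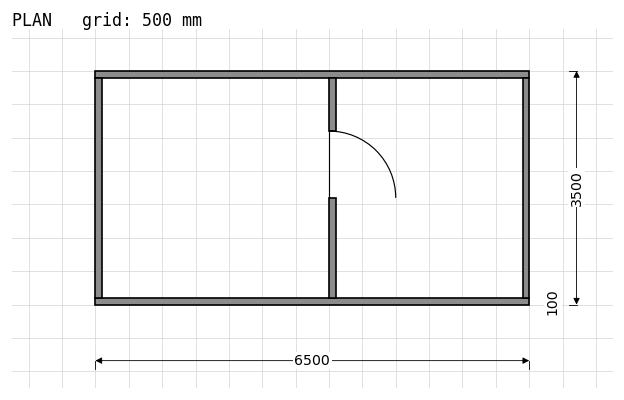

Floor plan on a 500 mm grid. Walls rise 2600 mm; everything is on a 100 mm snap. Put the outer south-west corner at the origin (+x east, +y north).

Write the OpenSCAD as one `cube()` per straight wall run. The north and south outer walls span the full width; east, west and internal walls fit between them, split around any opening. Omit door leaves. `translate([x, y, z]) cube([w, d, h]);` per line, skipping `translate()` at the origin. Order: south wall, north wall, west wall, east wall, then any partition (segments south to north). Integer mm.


cube([6500, 100, 2600]);
translate([0, 3400, 0]) cube([6500, 100, 2600]);
translate([0, 100, 0]) cube([100, 3300, 2600]);
translate([6400, 100, 0]) cube([100, 3300, 2600]);
translate([3500, 100, 0]) cube([100, 1500, 2600]);
translate([3500, 2600, 0]) cube([100, 800, 2600]);


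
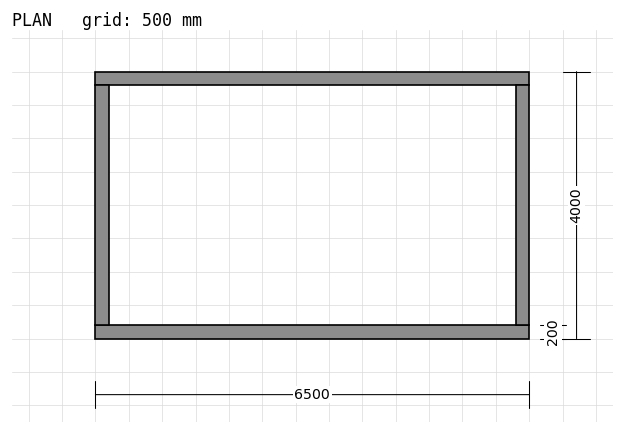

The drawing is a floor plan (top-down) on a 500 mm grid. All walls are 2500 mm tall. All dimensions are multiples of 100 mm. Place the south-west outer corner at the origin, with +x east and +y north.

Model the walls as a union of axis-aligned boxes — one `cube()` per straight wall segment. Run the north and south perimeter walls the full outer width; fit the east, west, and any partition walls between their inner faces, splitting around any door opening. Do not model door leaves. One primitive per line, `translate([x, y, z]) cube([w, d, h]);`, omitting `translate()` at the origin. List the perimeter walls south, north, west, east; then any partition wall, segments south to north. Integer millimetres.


cube([6500, 200, 2500]);
translate([0, 3800, 0]) cube([6500, 200, 2500]);
translate([0, 200, 0]) cube([200, 3600, 2500]);
translate([6300, 200, 0]) cube([200, 3600, 2500]);


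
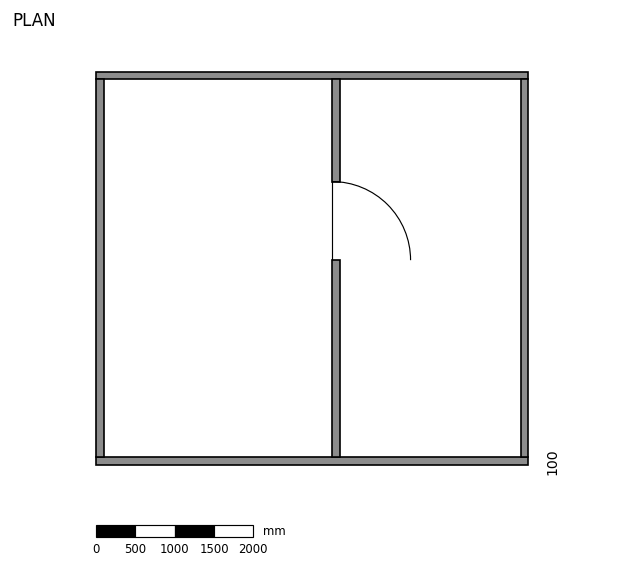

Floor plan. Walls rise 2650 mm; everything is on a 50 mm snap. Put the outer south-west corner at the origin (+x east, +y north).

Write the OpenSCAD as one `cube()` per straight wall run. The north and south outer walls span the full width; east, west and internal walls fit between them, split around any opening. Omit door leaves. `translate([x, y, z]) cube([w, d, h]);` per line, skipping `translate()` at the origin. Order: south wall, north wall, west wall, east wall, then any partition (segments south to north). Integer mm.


cube([5500, 100, 2650]);
translate([0, 4900, 0]) cube([5500, 100, 2650]);
translate([0, 100, 0]) cube([100, 4800, 2650]);
translate([5400, 100, 0]) cube([100, 4800, 2650]);
translate([3000, 100, 0]) cube([100, 2500, 2650]);
translate([3000, 3600, 0]) cube([100, 1300, 2650]);


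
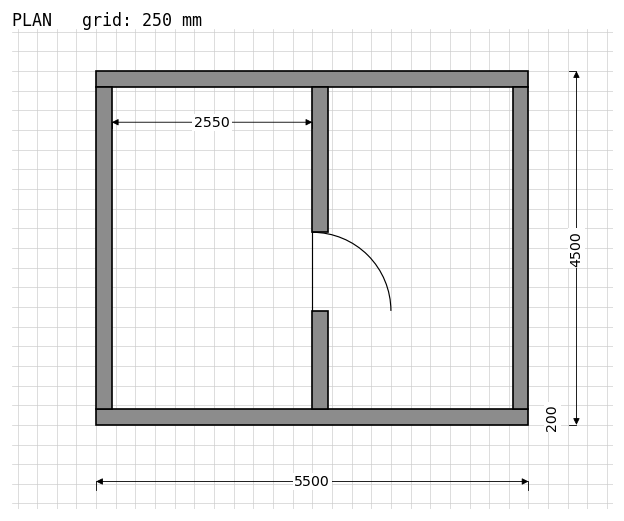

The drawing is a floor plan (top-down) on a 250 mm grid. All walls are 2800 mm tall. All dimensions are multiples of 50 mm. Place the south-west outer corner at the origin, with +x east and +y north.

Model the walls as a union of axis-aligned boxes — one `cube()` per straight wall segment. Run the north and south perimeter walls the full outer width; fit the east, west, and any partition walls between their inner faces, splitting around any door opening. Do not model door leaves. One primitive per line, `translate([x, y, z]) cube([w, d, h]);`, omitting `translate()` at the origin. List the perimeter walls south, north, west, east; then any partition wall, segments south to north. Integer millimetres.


cube([5500, 200, 2800]);
translate([0, 4300, 0]) cube([5500, 200, 2800]);
translate([0, 200, 0]) cube([200, 4100, 2800]);
translate([5300, 200, 0]) cube([200, 4100, 2800]);
translate([2750, 200, 0]) cube([200, 1250, 2800]);
translate([2750, 2450, 0]) cube([200, 1850, 2800]);
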